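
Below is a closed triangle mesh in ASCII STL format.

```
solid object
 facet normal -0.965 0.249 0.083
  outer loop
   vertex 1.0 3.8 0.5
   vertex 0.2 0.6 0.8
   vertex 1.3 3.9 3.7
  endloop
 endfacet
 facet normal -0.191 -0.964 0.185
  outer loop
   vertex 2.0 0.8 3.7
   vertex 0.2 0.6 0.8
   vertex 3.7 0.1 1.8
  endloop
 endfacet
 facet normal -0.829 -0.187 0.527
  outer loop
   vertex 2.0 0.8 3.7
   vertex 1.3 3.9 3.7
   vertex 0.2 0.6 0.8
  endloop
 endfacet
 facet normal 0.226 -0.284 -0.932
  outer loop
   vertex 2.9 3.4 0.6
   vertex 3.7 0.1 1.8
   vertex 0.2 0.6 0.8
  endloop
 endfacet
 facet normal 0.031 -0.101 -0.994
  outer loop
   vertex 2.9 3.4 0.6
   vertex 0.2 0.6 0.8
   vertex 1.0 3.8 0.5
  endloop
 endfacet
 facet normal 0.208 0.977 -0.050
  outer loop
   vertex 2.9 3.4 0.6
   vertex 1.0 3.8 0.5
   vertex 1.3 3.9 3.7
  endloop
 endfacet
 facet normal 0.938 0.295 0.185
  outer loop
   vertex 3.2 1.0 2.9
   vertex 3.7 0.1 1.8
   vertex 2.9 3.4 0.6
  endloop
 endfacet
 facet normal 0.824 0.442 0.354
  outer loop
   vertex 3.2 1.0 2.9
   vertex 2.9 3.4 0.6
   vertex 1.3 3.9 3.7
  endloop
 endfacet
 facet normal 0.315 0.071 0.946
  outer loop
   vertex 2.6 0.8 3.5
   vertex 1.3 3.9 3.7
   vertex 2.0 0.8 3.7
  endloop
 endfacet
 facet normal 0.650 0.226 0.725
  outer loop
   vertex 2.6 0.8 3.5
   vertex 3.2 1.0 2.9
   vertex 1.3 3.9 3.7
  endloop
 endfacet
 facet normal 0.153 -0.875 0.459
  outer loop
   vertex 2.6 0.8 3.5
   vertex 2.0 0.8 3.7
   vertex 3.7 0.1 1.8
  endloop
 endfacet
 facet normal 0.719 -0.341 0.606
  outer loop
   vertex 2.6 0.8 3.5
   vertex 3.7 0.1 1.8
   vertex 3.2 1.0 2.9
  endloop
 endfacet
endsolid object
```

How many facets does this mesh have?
12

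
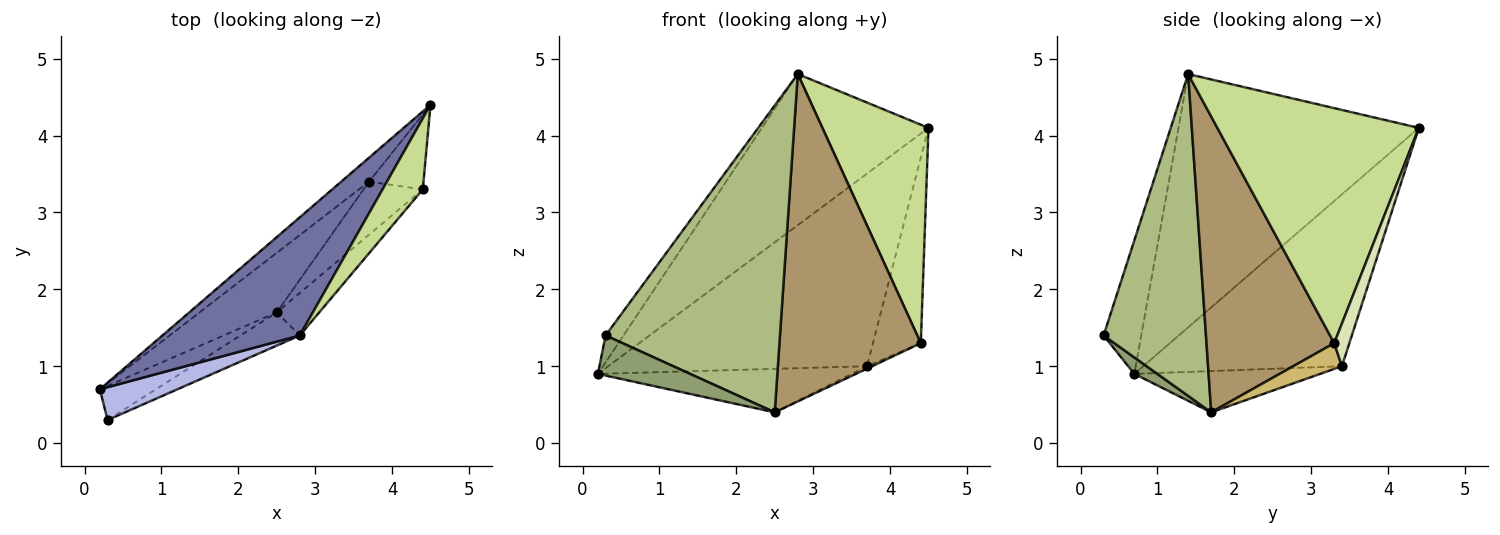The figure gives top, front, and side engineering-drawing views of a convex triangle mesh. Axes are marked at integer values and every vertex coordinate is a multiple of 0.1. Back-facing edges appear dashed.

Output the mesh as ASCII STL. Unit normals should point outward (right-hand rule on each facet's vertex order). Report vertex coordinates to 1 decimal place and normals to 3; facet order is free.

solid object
 facet normal -0.751 0.520 0.407
  outer loop
   vertex 2.8 1.4 4.8
   vertex 4.5 4.4 4.1
   vertex 0.2 0.7 0.9
  endloop
 endfacet
 facet normal -0.606 0.789 -0.098
  outer loop
   vertex 3.7 3.4 1.0
   vertex 0.2 0.7 0.9
   vertex 4.5 4.4 4.1
  endloop
 endfacet
 facet normal -0.397 0.542 -0.741
  outer loop
   vertex 3.7 3.4 1.0
   vertex 2.5 1.7 0.4
   vertex 0.2 0.7 0.9
  endloop
 endfacet
 facet normal -0.799 0.381 0.465
  outer loop
   vertex 0.3 0.3 1.4
   vertex 2.8 1.4 4.8
   vertex 0.2 0.7 0.9
  endloop
 endfacet
 facet normal 0.187 -0.748 -0.636
  outer loop
   vertex 0.3 0.3 1.4
   vertex 0.2 0.7 0.9
   vertex 2.5 1.7 0.4
  endloop
 endfacet
 facet normal 0.504 -0.859 -0.093
  outer loop
   vertex 0.3 0.3 1.4
   vertex 2.5 1.7 0.4
   vertex 2.8 1.4 4.8
  endloop
 endfacet
 facet normal 0.875 -0.461 0.150
  outer loop
   vertex 4.4 3.3 1.3
   vertex 4.5 4.4 4.1
   vertex 2.8 1.4 4.8
  endloop
 endfacet
 facet normal 0.281 0.890 -0.360
  outer loop
   vertex 4.4 3.3 1.3
   vertex 3.7 3.4 1.0
   vertex 4.5 4.4 4.1
  endloop
 endfacet
 facet normal 0.667 -0.739 -0.096
  outer loop
   vertex 4.4 3.3 1.3
   vertex 2.8 1.4 4.8
   vertex 2.5 1.7 0.4
  endloop
 endfacet
 facet normal 0.399 0.042 -0.916
  outer loop
   vertex 4.4 3.3 1.3
   vertex 2.5 1.7 0.4
   vertex 3.7 3.4 1.0
  endloop
 endfacet
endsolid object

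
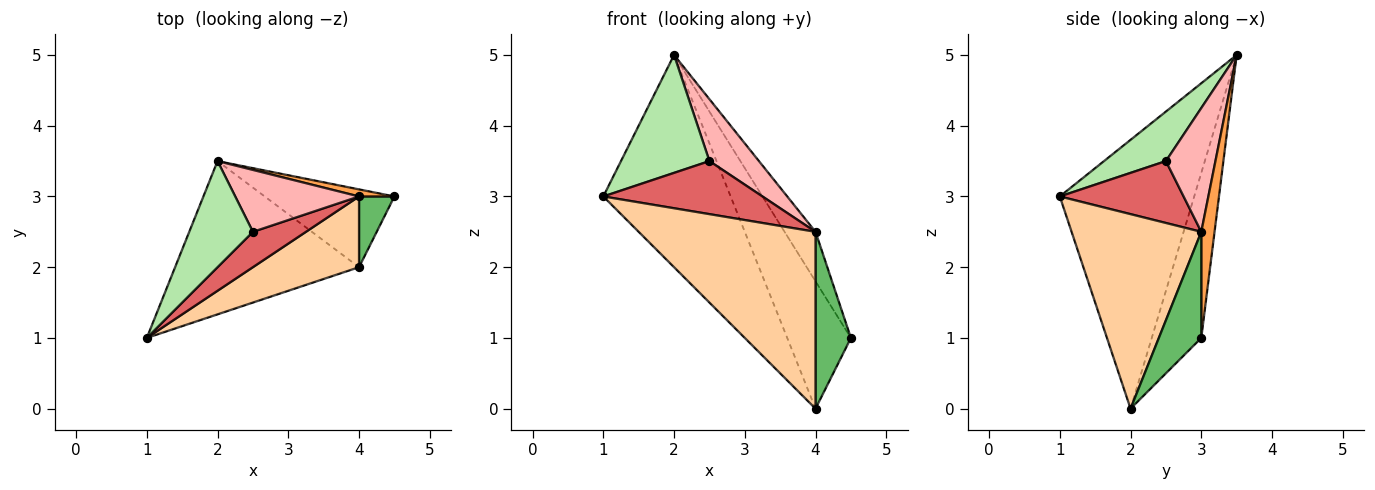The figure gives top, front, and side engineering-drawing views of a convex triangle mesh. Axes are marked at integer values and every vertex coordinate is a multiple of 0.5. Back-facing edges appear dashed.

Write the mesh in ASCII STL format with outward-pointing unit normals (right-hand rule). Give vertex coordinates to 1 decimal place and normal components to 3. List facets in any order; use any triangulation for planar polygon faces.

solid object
 facet normal -0.650 0.616 -0.445
  outer loop
   vertex 4.0 2.0 0.0
   vertex 1.0 1.0 3.0
   vertex 2.0 3.5 5.0
  endloop
 endfacet
 facet normal -0.553 0.711 -0.434
  outer loop
   vertex 4.0 2.0 0.0
   vertex 2.0 3.5 5.0
   vertex 4.5 3.0 1.0
  endloop
 endfacet
 facet normal 0.391 0.911 0.130
  outer loop
   vertex 4.0 3.0 2.5
   vertex 4.5 3.0 1.0
   vertex 2.0 3.5 5.0
  endloop
 endfacet
 facet normal 0.563 -0.767 0.307
  outer loop
   vertex 4.0 3.0 2.5
   vertex 1.0 1.0 3.0
   vertex 4.0 2.0 0.0
  endloop
 endfacet
 facet normal 0.744 -0.620 0.248
  outer loop
   vertex 4.0 3.0 2.5
   vertex 4.0 2.0 0.0
   vertex 4.5 3.0 1.0
  endloop
 endfacet
 facet normal 0.462 -0.659 0.593
  outer loop
   vertex 2.5 2.5 3.5
   vertex 2.0 3.5 5.0
   vertex 1.0 1.0 3.0
  endloop
 endfacet
 facet normal 0.543 -0.699 0.466
  outer loop
   vertex 2.5 2.5 3.5
   vertex 1.0 1.0 3.0
   vertex 4.0 3.0 2.5
  endloop
 endfacet
 facet normal 0.577 -0.577 0.577
  outer loop
   vertex 2.5 2.5 3.5
   vertex 4.0 3.0 2.5
   vertex 2.0 3.5 5.0
  endloop
 endfacet
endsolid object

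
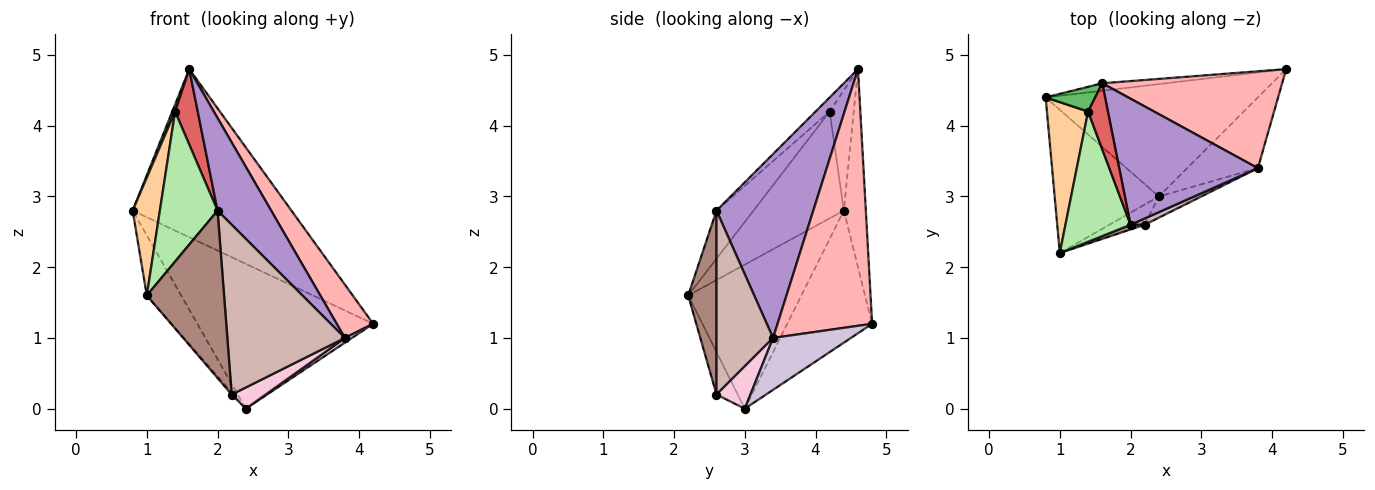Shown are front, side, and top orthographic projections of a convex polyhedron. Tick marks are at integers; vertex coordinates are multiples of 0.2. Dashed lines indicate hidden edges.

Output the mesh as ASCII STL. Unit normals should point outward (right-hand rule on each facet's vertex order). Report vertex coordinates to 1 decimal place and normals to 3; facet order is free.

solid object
 facet normal -0.137 0.990 -0.044
  outer loop
   vertex 1.6 4.6 4.8
   vertex 4.2 4.8 1.2
   vertex 0.8 4.4 2.8
  endloop
 endfacet
 facet normal -0.356 0.738 -0.573
  outer loop
   vertex 2.4 3.0 0.0
   vertex 0.8 4.4 2.8
   vertex 4.2 4.8 1.2
  endloop
 endfacet
 facet normal -0.787 0.239 -0.569
  outer loop
   vertex 2.4 3.0 0.0
   vertex 1.0 2.2 1.6
   vertex 0.8 4.4 2.8
  endloop
 endfacet
 facet normal -0.898 -0.271 0.346
  outer loop
   vertex 1.4 4.2 4.2
   vertex 0.8 4.4 2.8
   vertex 1.0 2.2 1.6
  endloop
 endfacet
 facet normal -0.919 -0.108 0.379
  outer loop
   vertex 1.4 4.2 4.2
   vertex 1.6 4.6 4.8
   vertex 0.8 4.4 2.8
  endloop
 endfacet
 facet normal -0.436 -0.680 0.590
  outer loop
   vertex 2.0 2.6 2.8
   vertex 1.4 4.2 4.2
   vertex 1.0 2.2 1.6
  endloop
 endfacet
 facet normal -0.426 -0.681 0.596
  outer loop
   vertex 2.0 2.6 2.8
   vertex 1.6 4.6 4.8
   vertex 1.4 4.2 4.2
  endloop
 endfacet
 facet normal 0.781 -0.301 0.547
  outer loop
   vertex 3.8 3.4 1.0
   vertex 4.2 4.8 1.2
   vertex 1.6 4.6 4.8
  endloop
 endfacet
 facet normal 0.730 -0.404 0.551
  outer loop
   vertex 3.8 3.4 1.0
   vertex 1.6 4.6 4.8
   vertex 2.0 2.6 2.8
  endloop
 endfacet
 facet normal 0.591 -0.054 -0.805
  outer loop
   vertex 3.8 3.4 1.0
   vertex 2.4 3.0 0.0
   vertex 4.2 4.8 1.2
  endloop
 endfacet
 facet normal 0.344 -0.939 0.026
  outer loop
   vertex 2.2 2.6 0.2
   vertex 2.0 2.6 2.8
   vertex 1.0 2.2 1.6
  endloop
 endfacet
 facet normal 0.434 -0.901 0.033
  outer loop
   vertex 2.2 2.6 0.2
   vertex 3.8 3.4 1.0
   vertex 2.0 2.6 2.8
  endloop
 endfacet
 facet normal -0.767 0.064 -0.639
  outer loop
   vertex 2.2 2.6 0.2
   vertex 1.0 2.2 1.6
   vertex 2.4 3.0 0.0
  endloop
 endfacet
 facet normal 0.577 -0.577 -0.577
  outer loop
   vertex 2.2 2.6 0.2
   vertex 2.4 3.0 0.0
   vertex 3.8 3.4 1.0
  endloop
 endfacet
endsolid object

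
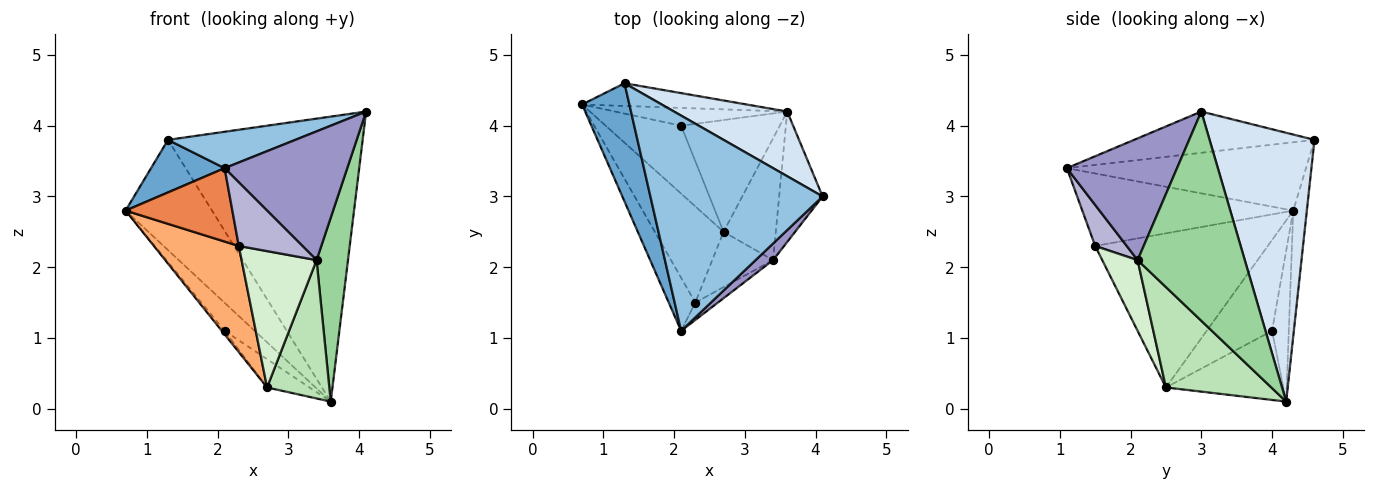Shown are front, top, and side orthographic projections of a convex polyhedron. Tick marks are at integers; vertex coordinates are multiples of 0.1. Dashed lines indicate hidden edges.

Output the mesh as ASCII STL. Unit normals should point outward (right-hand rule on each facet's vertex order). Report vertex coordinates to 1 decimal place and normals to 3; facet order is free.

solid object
 facet normal -0.797 -0.245 0.552
  outer loop
   vertex 1.3 4.6 3.8
   vertex 0.7 4.3 2.8
   vertex 2.1 1.1 3.4
  endloop
 endfacet
 facet normal -0.230 -0.162 0.960
  outer loop
   vertex 1.3 4.6 3.8
   vertex 2.1 1.1 3.4
   vertex 4.1 3.0 4.2
  endloop
 endfacet
 facet normal -0.152 0.968 -0.199
  outer loop
   vertex 1.3 4.6 3.8
   vertex 3.6 4.2 0.1
   vertex 0.7 4.3 2.8
  endloop
 endfacet
 facet normal 0.465 0.863 0.196
  outer loop
   vertex 1.3 4.6 3.8
   vertex 4.1 3.0 4.2
   vertex 3.6 4.2 0.1
  endloop
 endfacet
 facet normal -0.848 -0.429 -0.310
  outer loop
   vertex 2.3 1.5 2.3
   vertex 2.1 1.1 3.4
   vertex 0.7 4.3 2.8
  endloop
 endfacet
 facet normal -0.833 -0.410 -0.371
  outer loop
   vertex 2.3 1.5 2.3
   vertex 0.7 4.3 2.8
   vertex 2.7 2.5 0.3
  endloop
 endfacet
 facet normal -0.425 0.764 -0.485
  outer loop
   vertex 2.1 4.0 1.1
   vertex 0.7 4.3 2.8
   vertex 3.6 4.2 0.1
  endloop
 endfacet
 facet normal -0.769 0.033 -0.639
  outer loop
   vertex 2.1 4.0 1.1
   vertex 2.7 2.5 0.3
   vertex 0.7 4.3 2.8
  endloop
 endfacet
 facet normal -0.562 0.203 -0.802
  outer loop
   vertex 2.1 4.0 1.1
   vertex 3.6 4.2 0.1
   vertex 2.7 2.5 0.3
  endloop
 endfacet
 facet normal 0.941 -0.276 -0.195
  outer loop
   vertex 3.4 2.1 2.1
   vertex 3.6 4.2 0.1
   vertex 4.1 3.0 4.2
  endloop
 endfacet
 facet normal 0.786 -0.464 -0.409
  outer loop
   vertex 3.4 2.1 2.1
   vertex 2.7 2.5 0.3
   vertex 3.6 4.2 0.1
  endloop
 endfacet
 facet normal 0.401 -0.849 -0.344
  outer loop
   vertex 3.4 2.1 2.1
   vertex 2.3 1.5 2.3
   vertex 2.7 2.5 0.3
  endloop
 endfacet
 facet normal 0.665 -0.740 0.096
  outer loop
   vertex 3.4 2.1 2.1
   vertex 4.1 3.0 4.2
   vertex 2.1 1.1 3.4
  endloop
 endfacet
 facet normal 0.431 -0.870 -0.238
  outer loop
   vertex 3.4 2.1 2.1
   vertex 2.1 1.1 3.4
   vertex 2.3 1.5 2.3
  endloop
 endfacet
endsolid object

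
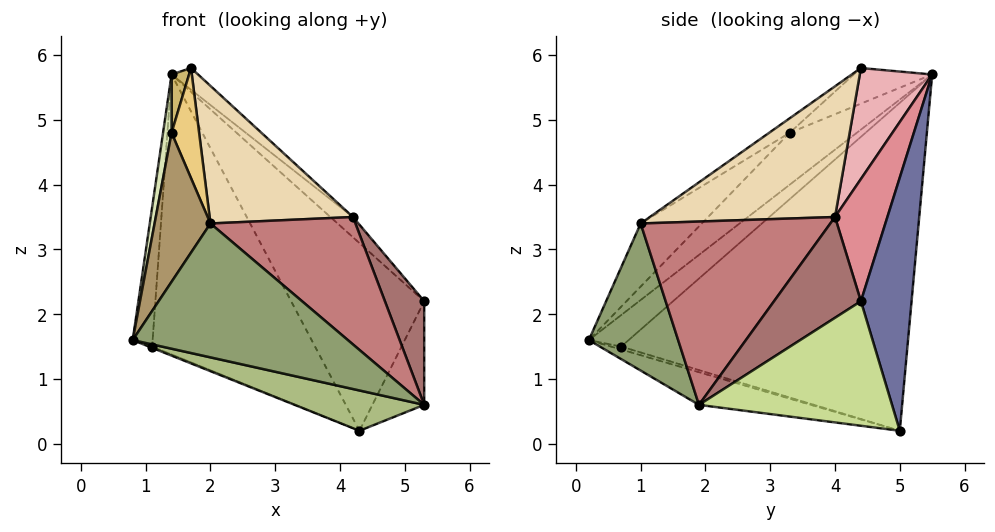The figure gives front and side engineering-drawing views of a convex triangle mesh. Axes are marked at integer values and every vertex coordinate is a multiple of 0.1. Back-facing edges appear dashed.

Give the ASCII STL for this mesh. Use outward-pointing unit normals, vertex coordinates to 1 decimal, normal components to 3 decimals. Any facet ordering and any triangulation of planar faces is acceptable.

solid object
 facet normal 0.354 0.930 0.102
  outer loop
   vertex 4.3 5.0 0.2
   vertex 1.4 5.5 5.7
   vertex 5.3 4.4 2.2
  endloop
 endfacet
 facet normal -0.816 0.408 -0.408
  outer loop
   vertex 1.1 0.7 1.5
   vertex 0.8 0.2 1.6
   vertex 1.4 5.5 5.7
  endloop
 endfacet
 facet normal -0.569 0.181 -0.802
  outer loop
   vertex 1.1 0.7 1.5
   vertex 4.3 5.0 0.2
   vertex 0.8 0.2 1.6
  endloop
 endfacet
 facet normal -0.776 0.442 -0.450
  outer loop
   vertex 1.1 0.7 1.5
   vertex 1.4 5.5 5.7
   vertex 4.3 5.0 0.2
  endloop
 endfacet
 facet normal 0.379 -0.913 0.153
  outer loop
   vertex 5.3 1.9 0.6
   vertex 2.0 1.0 3.4
   vertex 0.8 0.2 1.6
  endloop
 endfacet
 facet normal -0.150 -0.174 -0.973
  outer loop
   vertex 5.3 1.9 0.6
   vertex 0.8 0.2 1.6
   vertex 4.3 5.0 0.2
  endloop
 endfacet
 facet normal 0.895 0.240 -0.375
  outer loop
   vertex 5.3 1.9 0.6
   vertex 4.3 5.0 0.2
   vertex 5.3 4.4 2.2
  endloop
 endfacet
 facet normal -0.948 -0.120 0.294
  outer loop
   vertex 1.4 3.3 4.8
   vertex 1.4 5.5 5.7
   vertex 0.8 0.2 1.6
  endloop
 endfacet
 facet normal -0.579 -0.529 0.621
  outer loop
   vertex 1.4 3.3 4.8
   vertex 0.8 0.2 1.6
   vertex 2.0 1.0 3.4
  endloop
 endfacet
 facet normal -0.862 -0.192 0.470
  outer loop
   vertex 1.7 4.4 5.8
   vertex 1.4 5.5 5.7
   vertex 1.4 3.3 4.8
  endloop
 endfacet
 facet normal -0.410 -0.550 0.728
  outer loop
   vertex 1.7 4.4 5.8
   vertex 1.4 3.3 4.8
   vertex 2.0 1.0 3.4
  endloop
 endfacet
 facet normal 0.569 -0.440 0.695
  outer loop
   vertex 4.2 4.0 3.5
   vertex 1.7 4.4 5.8
   vertex 2.0 1.0 3.4
  endloop
 endfacet
 facet normal 0.766 -0.347 0.541
  outer loop
   vertex 4.2 4.0 3.5
   vertex 5.3 1.9 0.6
   vertex 5.3 4.4 2.2
  endloop
 endfacet
 facet normal 0.638 -0.488 0.595
  outer loop
   vertex 4.2 4.0 3.5
   vertex 2.0 1.0 3.4
   vertex 5.3 1.9 0.6
  endloop
 endfacet
 facet normal 0.683 0.294 0.668
  outer loop
   vertex 4.2 4.0 3.5
   vertex 5.3 4.4 2.2
   vertex 1.4 5.5 5.7
  endloop
 endfacet
 facet normal 0.677 0.248 0.693
  outer loop
   vertex 4.2 4.0 3.5
   vertex 1.4 5.5 5.7
   vertex 1.7 4.4 5.8
  endloop
 endfacet
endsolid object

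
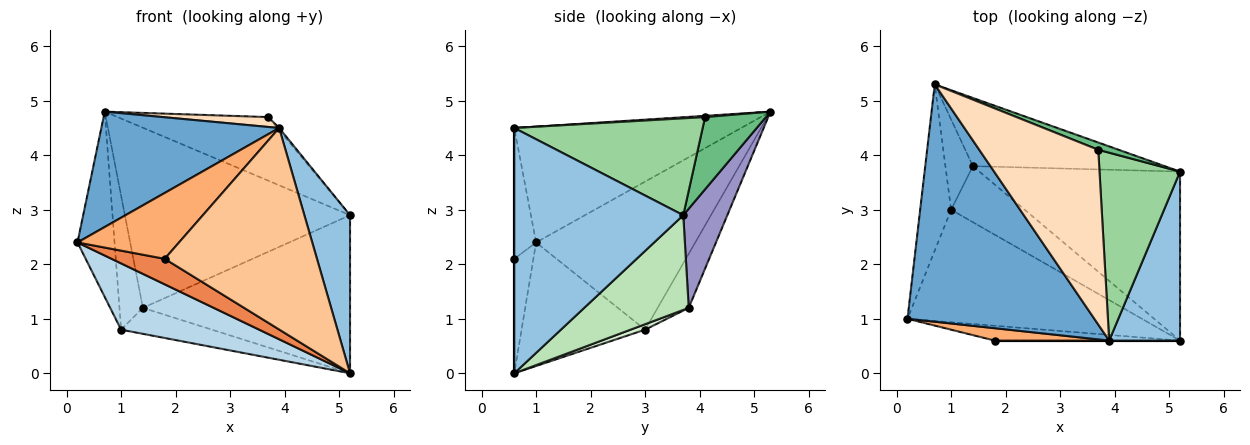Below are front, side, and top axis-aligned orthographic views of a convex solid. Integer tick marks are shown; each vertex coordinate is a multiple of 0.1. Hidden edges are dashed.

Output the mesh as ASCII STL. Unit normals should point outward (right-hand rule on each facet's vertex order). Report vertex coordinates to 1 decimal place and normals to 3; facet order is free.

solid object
 facet normal -0.487 -0.382 0.785
  outer loop
   vertex 3.9 0.6 4.5
   vertex 0.7 5.3 4.8
   vertex 0.2 1.0 2.4
  endloop
 endfacet
 facet normal 0.930 -0.251 0.269
  outer loop
   vertex 5.2 3.7 2.9
   vertex 3.9 0.6 4.5
   vertex 5.2 0.6 0.0
  endloop
 endfacet
 facet normal -0.414 -0.462 -0.784
  outer loop
   vertex 1.0 3.0 0.8
   vertex 5.2 0.6 0.0
   vertex 0.2 1.0 2.4
  endloop
 endfacet
 facet normal -0.954 0.222 -0.199
  outer loop
   vertex 1.0 3.0 0.8
   vertex 0.2 1.0 2.4
   vertex 0.7 5.3 4.8
  endloop
 endfacet
 facet normal -0.296 -0.826 -0.480
  outer loop
   vertex 1.8 0.6 2.1
   vertex 0.2 1.0 2.4
   vertex 5.2 0.6 0.0
  endloop
 endfacet
 facet normal -0.207 -0.962 0.181
  outer loop
   vertex 1.8 0.6 2.1
   vertex 3.9 0.6 4.5
   vertex 0.2 1.0 2.4
  endloop
 endfacet
 facet normal 0.000 -1.000 0.000
  outer loop
   vertex 1.8 0.6 2.1
   vertex 5.2 0.6 0.0
   vertex 3.9 0.6 4.5
  endloop
 endfacet
 facet normal 0.011 -0.056 0.998
  outer loop
   vertex 3.7 4.1 4.7
   vertex 0.7 5.3 4.8
   vertex 3.9 0.6 4.5
  endloop
 endfacet
 facet normal 0.372 0.922 0.105
  outer loop
   vertex 3.7 4.1 4.7
   vertex 5.2 3.7 2.9
   vertex 0.7 5.3 4.8
  endloop
 endfacet
 facet normal 0.769 0.007 0.639
  outer loop
   vertex 3.7 4.1 4.7
   vertex 3.9 0.6 4.5
   vertex 5.2 3.7 2.9
  endloop
 endfacet
 facet normal 0.326 0.646 -0.690
  outer loop
   vertex 1.4 3.8 1.2
   vertex 5.2 3.7 2.9
   vertex 5.2 0.6 0.0
  endloop
 endfacet
 facet normal 0.067 0.419 -0.905
  outer loop
   vertex 1.4 3.8 1.2
   vertex 5.2 0.6 0.0
   vertex 1.0 3.0 0.8
  endloop
 endfacet
 facet normal 0.180 0.920 -0.348
  outer loop
   vertex 1.4 3.8 1.2
   vertex 0.7 5.3 4.8
   vertex 5.2 3.7 2.9
  endloop
 endfacet
 facet normal -0.740 0.558 -0.376
  outer loop
   vertex 1.4 3.8 1.2
   vertex 1.0 3.0 0.8
   vertex 0.7 5.3 4.8
  endloop
 endfacet
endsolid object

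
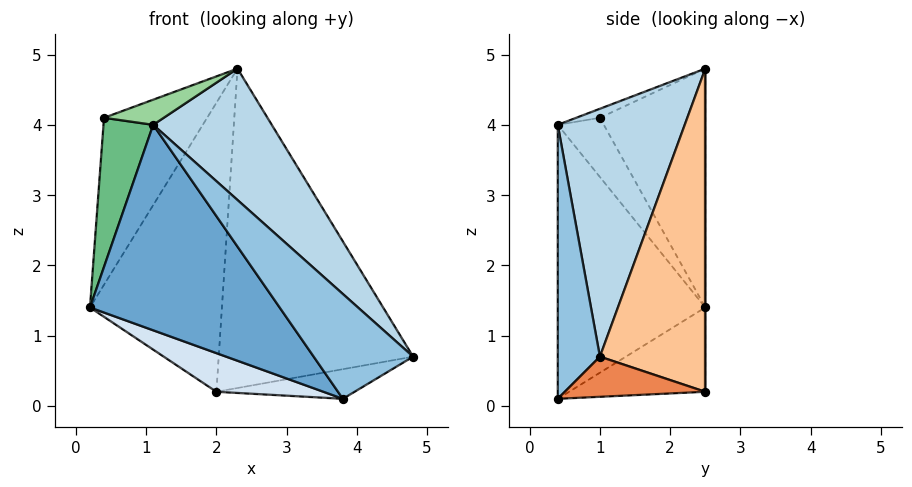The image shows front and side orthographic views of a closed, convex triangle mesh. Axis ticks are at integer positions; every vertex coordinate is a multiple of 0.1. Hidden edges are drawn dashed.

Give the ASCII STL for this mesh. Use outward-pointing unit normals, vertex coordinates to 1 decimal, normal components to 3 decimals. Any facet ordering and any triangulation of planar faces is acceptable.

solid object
 facet normal -0.565 -0.726 -0.391
  outer loop
   vertex 1.1 0.4 4.0
   vertex 0.2 2.5 1.4
   vertex 3.8 0.4 0.1
  endloop
 endfacet
 facet normal 0.377 -0.889 0.261
  outer loop
   vertex 1.1 0.4 4.0
   vertex 3.8 0.4 0.1
   vertex 4.8 1.0 0.7
  endloop
 endfacet
 facet normal 0.600 -0.560 0.571
  outer loop
   vertex 1.1 0.4 4.0
   vertex 4.8 1.0 0.7
   vertex 2.3 2.5 4.8
  endloop
 endfacet
 facet normal -0.509 -0.400 -0.763
  outer loop
   vertex 2.0 2.5 0.2
   vertex 3.8 0.4 0.1
   vertex 0.2 2.5 1.4
  endloop
 endfacet
 facet normal 0.334 0.328 -0.884
  outer loop
   vertex 2.0 2.5 0.2
   vertex 4.8 1.0 0.7
   vertex 3.8 0.4 0.1
  endloop
 endfacet
 facet normal 0.000 1.000 0.000
  outer loop
   vertex 2.0 2.5 0.2
   vertex 0.2 2.5 1.4
   vertex 2.3 2.5 4.8
  endloop
 endfacet
 facet normal 0.476 0.879 -0.031
  outer loop
   vertex 2.0 2.5 0.2
   vertex 2.3 2.5 4.8
   vertex 4.8 1.0 0.7
  endloop
 endfacet
 facet normal -0.654 0.640 0.404
  outer loop
   vertex 0.4 1.0 4.1
   vertex 2.3 2.5 4.8
   vertex 0.2 2.5 1.4
  endloop
 endfacet
 facet normal -0.640 -0.691 -0.336
  outer loop
   vertex 0.4 1.0 4.1
   vertex 0.2 2.5 1.4
   vertex 1.1 0.4 4.0
  endloop
 endfacet
 facet normal -0.117 -0.295 0.948
  outer loop
   vertex 0.4 1.0 4.1
   vertex 1.1 0.4 4.0
   vertex 2.3 2.5 4.8
  endloop
 endfacet
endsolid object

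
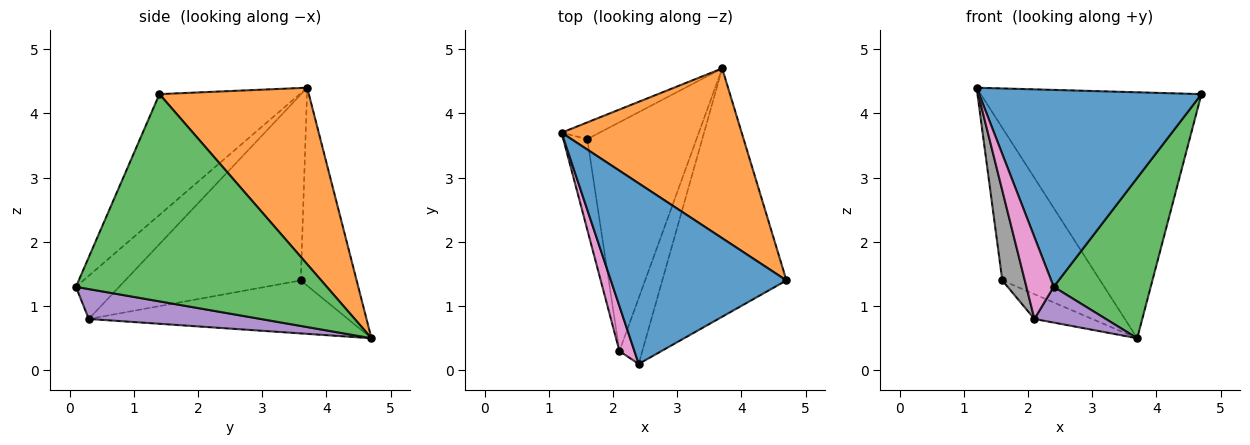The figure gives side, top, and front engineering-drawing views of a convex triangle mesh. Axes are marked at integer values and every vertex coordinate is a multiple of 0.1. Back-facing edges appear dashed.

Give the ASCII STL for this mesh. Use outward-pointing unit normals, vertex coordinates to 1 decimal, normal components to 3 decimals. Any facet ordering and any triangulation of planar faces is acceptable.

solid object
 facet normal -0.422 -0.668 0.613
  outer loop
   vertex 2.4 0.1 1.3
   vertex 4.7 1.4 4.3
   vertex 1.2 3.7 4.4
  endloop
 endfacet
 facet normal 0.487 0.719 0.496
  outer loop
   vertex 3.7 4.7 0.5
   vertex 1.2 3.7 4.4
   vertex 4.7 1.4 4.3
  endloop
 endfacet
 facet normal 0.814 -0.315 -0.488
  outer loop
   vertex 3.7 4.7 0.5
   vertex 4.7 1.4 4.3
   vertex 2.4 0.1 1.3
  endloop
 endfacet
 facet normal -0.493 0.865 -0.095
  outer loop
   vertex 1.6 3.6 1.4
   vertex 1.2 3.7 4.4
   vertex 3.7 4.7 0.5
  endloop
 endfacet
 facet normal 0.754 -0.313 -0.578
  outer loop
   vertex 2.1 0.3 0.8
   vertex 3.7 4.7 0.5
   vertex 2.4 0.1 1.3
  endloop
 endfacet
 facet normal -0.435 0.097 -0.895
  outer loop
   vertex 2.1 0.3 0.8
   vertex 1.6 3.6 1.4
   vertex 3.7 4.7 0.5
  endloop
 endfacet
 facet normal -0.811 -0.513 0.282
  outer loop
   vertex 2.1 0.3 0.8
   vertex 2.4 0.1 1.3
   vertex 1.2 3.7 4.4
  endloop
 endfacet
 facet normal -0.984 -0.126 -0.127
  outer loop
   vertex 2.1 0.3 0.8
   vertex 1.2 3.7 4.4
   vertex 1.6 3.6 1.4
  endloop
 endfacet
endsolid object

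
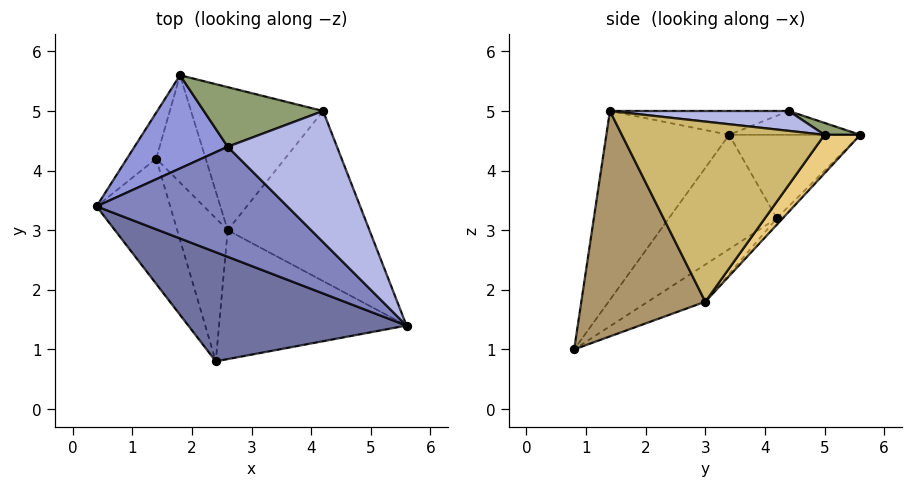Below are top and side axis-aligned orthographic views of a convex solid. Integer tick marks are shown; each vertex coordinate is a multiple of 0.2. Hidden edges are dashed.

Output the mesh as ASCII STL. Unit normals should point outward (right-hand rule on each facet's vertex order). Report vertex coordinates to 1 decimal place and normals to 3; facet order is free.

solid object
 facet normal -0.355 -0.840 0.410
  outer loop
   vertex 2.4 0.8 1.0
   vertex 5.6 1.4 5.0
   vertex 0.4 3.4 4.6
  endloop
 endfacet
 facet normal -0.123 -0.123 0.985
  outer loop
   vertex 2.6 4.4 5.0
   vertex 0.4 3.4 4.6
   vertex 5.6 1.4 5.0
  endloop
 endfacet
 facet normal -0.245 0.156 0.957
  outer loop
   vertex 2.6 4.4 5.0
   vertex 1.8 5.6 4.6
   vertex 0.4 3.4 4.6
  endloop
 endfacet
 facet normal 0.176 0.176 0.968
  outer loop
   vertex 2.6 4.4 5.0
   vertex 5.6 1.4 5.0
   vertex 4.2 5.0 4.6
  endloop
 endfacet
 facet normal 0.092 0.370 0.925
  outer loop
   vertex 2.6 4.4 5.0
   vertex 4.2 5.0 4.6
   vertex 1.8 5.6 4.6
  endloop
 endfacet
 facet normal -0.809 0.515 -0.284
  outer loop
   vertex 1.4 4.2 3.2
   vertex 0.4 3.4 4.6
   vertex 1.8 5.6 4.6
  endloop
 endfacet
 facet normal -0.836 0.103 -0.539
  outer loop
   vertex 1.4 4.2 3.2
   vertex 2.4 0.8 1.0
   vertex 0.4 3.4 4.6
  endloop
 endfacet
 facet normal -0.560 0.328 -0.761
  outer loop
   vertex 2.6 3.0 1.8
   vertex 2.4 0.8 1.0
   vertex 1.4 4.2 3.2
  endloop
 endfacet
 facet normal 0.759 0.161 -0.631
  outer loop
   vertex 2.6 3.0 1.8
   vertex 5.6 1.4 5.0
   vertex 2.4 0.8 1.0
  endloop
 endfacet
 facet normal 0.765 0.231 -0.602
  outer loop
   vertex 2.6 3.0 1.8
   vertex 4.2 5.0 4.6
   vertex 5.6 1.4 5.0
  endloop
 endfacet
 facet normal 0.186 0.746 -0.639
  outer loop
   vertex 2.6 3.0 1.8
   vertex 1.8 5.6 4.6
   vertex 4.2 5.0 4.6
  endloop
 endfacet
 facet normal -0.090 0.717 -0.691
  outer loop
   vertex 2.6 3.0 1.8
   vertex 1.4 4.2 3.2
   vertex 1.8 5.6 4.6
  endloop
 endfacet
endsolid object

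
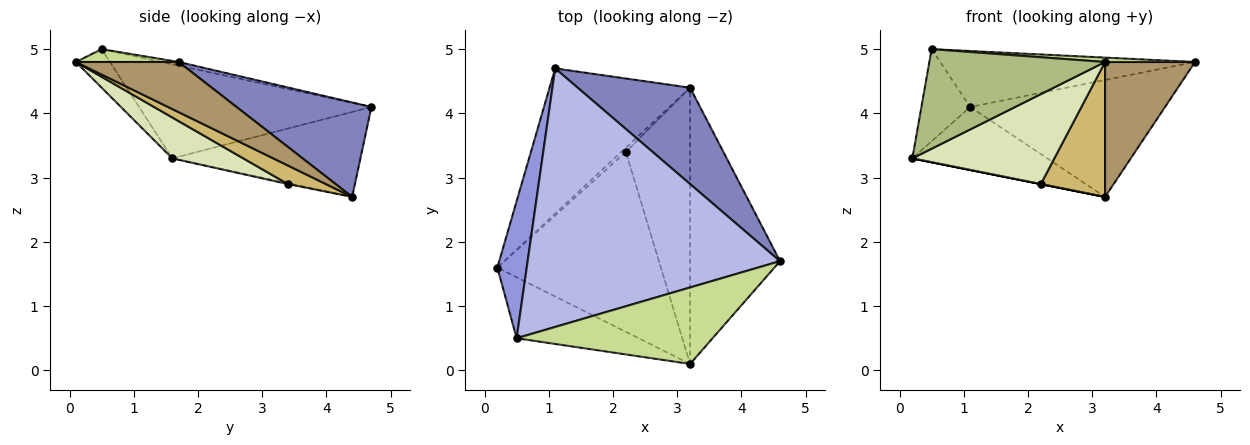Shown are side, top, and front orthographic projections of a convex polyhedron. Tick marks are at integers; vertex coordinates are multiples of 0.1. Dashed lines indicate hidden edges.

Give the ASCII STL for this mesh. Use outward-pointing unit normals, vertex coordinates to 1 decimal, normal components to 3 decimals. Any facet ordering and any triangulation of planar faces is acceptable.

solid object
 facet normal -0.485 0.348 -0.802
  outer loop
   vertex 3.2 4.4 2.7
   vertex 0.2 1.6 3.3
   vertex 1.1 4.7 4.1
  endloop
 endfacet
 facet normal 0.471 0.681 0.561
  outer loop
   vertex 3.2 4.4 2.7
   vertex 1.1 4.7 4.1
   vertex 4.6 1.7 4.8
  endloop
 endfacet
 facet normal -0.936 0.196 0.292
  outer loop
   vertex 0.5 0.5 5.0
   vertex 1.1 4.7 4.1
   vertex 0.2 1.6 3.3
  endloop
 endfacet
 facet normal -0.014 0.211 0.977
  outer loop
   vertex 0.5 0.5 5.0
   vertex 4.6 1.7 4.8
   vertex 1.1 4.7 4.1
  endloop
 endfacet
 facet normal -0.196 0.000 -0.981
  outer loop
   vertex 2.2 3.4 2.9
   vertex 0.2 1.6 3.3
   vertex 3.2 4.4 2.7
  endloop
 endfacet
 facet normal -0.163 -0.841 -0.516
  outer loop
   vertex 3.2 0.1 4.8
   vertex 0.5 0.5 5.0
   vertex 0.2 1.6 3.3
  endloop
 endfacet
 facet normal 0.065 -0.057 0.996
  outer loop
   vertex 3.2 0.1 4.8
   vertex 4.6 1.7 4.8
   vertex 0.5 0.5 5.0
  endloop
 endfacet
 facet normal 0.218 -0.436 -0.873
  outer loop
   vertex 3.2 0.1 4.8
   vertex 0.2 1.6 3.3
   vertex 2.2 3.4 2.9
  endloop
 endfacet
 facet normal 0.448 -0.392 -0.803
  outer loop
   vertex 3.2 0.1 4.8
   vertex 3.2 4.4 2.7
   vertex 4.6 1.7 4.8
  endloop
 endfacet
 facet normal 0.251 -0.425 -0.870
  outer loop
   vertex 3.2 0.1 4.8
   vertex 2.2 3.4 2.9
   vertex 3.2 4.4 2.7
  endloop
 endfacet
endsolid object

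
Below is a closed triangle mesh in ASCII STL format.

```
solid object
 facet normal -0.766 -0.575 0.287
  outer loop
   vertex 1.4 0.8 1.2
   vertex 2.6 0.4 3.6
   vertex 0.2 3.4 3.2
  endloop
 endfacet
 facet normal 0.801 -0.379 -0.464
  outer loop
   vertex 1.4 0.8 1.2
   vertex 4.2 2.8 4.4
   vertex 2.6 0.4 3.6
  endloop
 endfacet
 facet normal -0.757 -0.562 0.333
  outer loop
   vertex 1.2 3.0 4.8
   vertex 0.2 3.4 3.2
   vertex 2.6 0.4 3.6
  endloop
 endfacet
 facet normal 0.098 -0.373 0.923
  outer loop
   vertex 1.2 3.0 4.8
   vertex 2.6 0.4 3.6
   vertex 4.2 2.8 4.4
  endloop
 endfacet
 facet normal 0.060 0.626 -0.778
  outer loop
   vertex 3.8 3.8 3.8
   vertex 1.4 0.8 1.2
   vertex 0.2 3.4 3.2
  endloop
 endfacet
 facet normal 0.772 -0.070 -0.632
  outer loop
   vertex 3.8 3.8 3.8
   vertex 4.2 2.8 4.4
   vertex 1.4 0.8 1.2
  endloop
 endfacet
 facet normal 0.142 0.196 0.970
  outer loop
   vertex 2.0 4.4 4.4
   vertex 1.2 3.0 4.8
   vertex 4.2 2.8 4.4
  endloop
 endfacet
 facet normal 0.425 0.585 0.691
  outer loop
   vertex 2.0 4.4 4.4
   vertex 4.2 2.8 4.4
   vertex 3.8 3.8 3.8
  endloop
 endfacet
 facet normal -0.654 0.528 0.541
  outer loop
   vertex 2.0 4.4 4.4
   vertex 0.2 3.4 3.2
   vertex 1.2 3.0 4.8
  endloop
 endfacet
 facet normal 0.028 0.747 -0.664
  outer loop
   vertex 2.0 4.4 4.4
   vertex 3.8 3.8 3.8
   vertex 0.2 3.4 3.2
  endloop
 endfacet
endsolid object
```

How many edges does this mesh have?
15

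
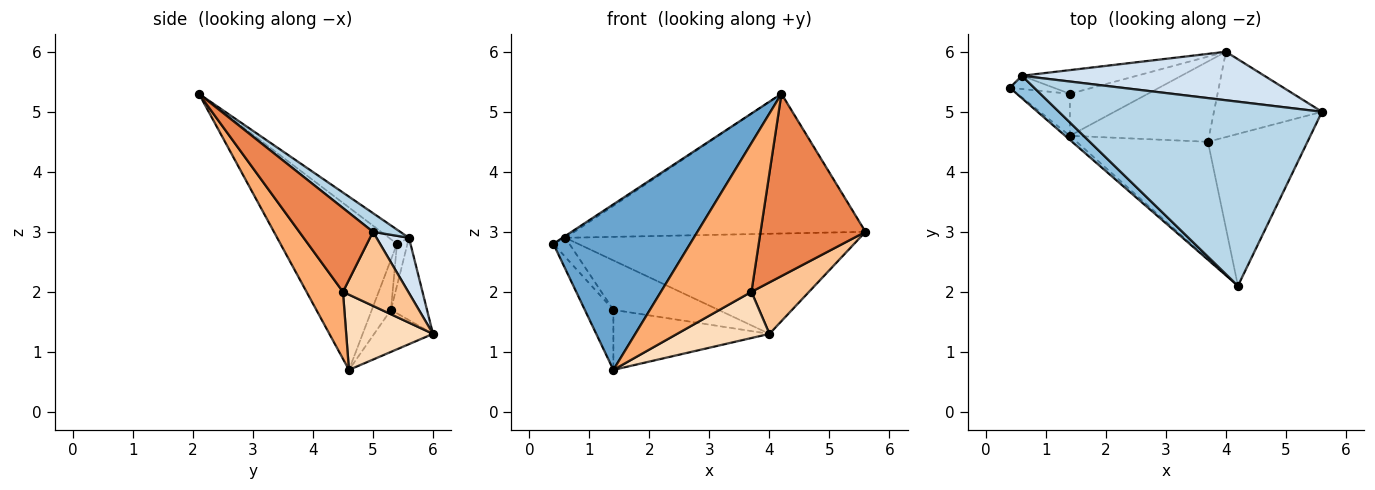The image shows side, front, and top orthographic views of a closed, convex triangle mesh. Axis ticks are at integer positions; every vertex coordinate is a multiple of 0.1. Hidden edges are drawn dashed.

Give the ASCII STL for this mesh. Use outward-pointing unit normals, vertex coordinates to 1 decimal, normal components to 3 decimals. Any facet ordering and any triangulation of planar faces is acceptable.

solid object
 facet normal -0.648 -0.761 -0.019
  outer loop
   vertex 1.4 4.6 0.7
   vertex 4.2 2.1 5.3
   vertex 0.4 5.4 2.8
  endloop
 endfacet
 facet normal -0.503 0.073 0.861
  outer loop
   vertex 0.6 5.6 2.9
   vertex 0.4 5.4 2.8
   vertex 4.2 2.1 5.3
  endloop
 endfacet
 facet normal 0.057 0.604 0.795
  outer loop
   vertex 0.6 5.6 2.9
   vertex 4.2 2.1 5.3
   vertex 5.6 5.0 3.0
  endloop
 endfacet
 facet normal 0.099 0.896 0.434
  outer loop
   vertex 0.6 5.6 2.9
   vertex 5.6 5.0 3.0
   vertex 4.0 6.0 1.3
  endloop
 endfacet
 facet normal 0.475 -0.676 -0.564
  outer loop
   vertex 3.7 4.5 2.0
   vertex 5.6 5.0 3.0
   vertex 4.2 2.1 5.3
  endloop
 endfacet
 facet normal 0.301 -0.749 -0.590
  outer loop
   vertex 3.7 4.5 2.0
   vertex 4.2 2.1 5.3
   vertex 1.4 4.6 0.7
  endloop
 endfacet
 facet normal 0.506 -0.446 -0.738
  outer loop
   vertex 3.7 4.5 2.0
   vertex 4.0 6.0 1.3
   vertex 5.6 5.0 3.0
  endloop
 endfacet
 facet normal 0.424 -0.451 -0.785
  outer loop
   vertex 3.7 4.5 2.0
   vertex 1.4 4.6 0.7
   vertex 4.0 6.0 1.3
  endloop
 endfacet
 facet normal -0.295 0.783 -0.548
  outer loop
   vertex 1.4 5.3 1.7
   vertex 4.0 6.0 1.3
   vertex 1.4 4.6 0.7
  endloop
 endfacet
 facet normal -0.295 0.862 -0.412
  outer loop
   vertex 1.4 5.3 1.7
   vertex 0.6 5.6 2.9
   vertex 4.0 6.0 1.3
  endloop
 endfacet
 facet normal -0.481 0.718 -0.503
  outer loop
   vertex 1.4 5.3 1.7
   vertex 1.4 4.6 0.7
   vertex 0.4 5.4 2.8
  endloop
 endfacet
 facet normal -0.476 0.725 -0.498
  outer loop
   vertex 1.4 5.3 1.7
   vertex 0.4 5.4 2.8
   vertex 0.6 5.6 2.9
  endloop
 endfacet
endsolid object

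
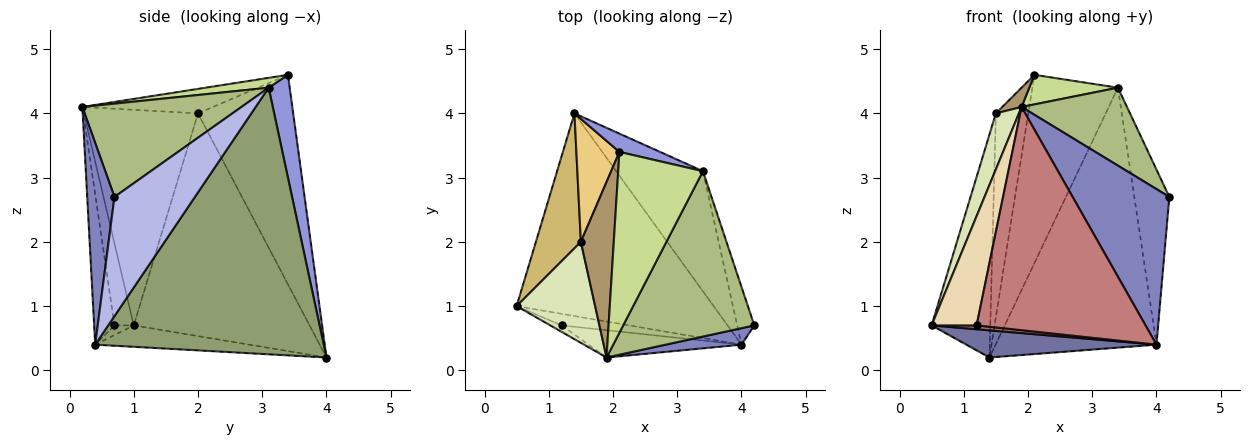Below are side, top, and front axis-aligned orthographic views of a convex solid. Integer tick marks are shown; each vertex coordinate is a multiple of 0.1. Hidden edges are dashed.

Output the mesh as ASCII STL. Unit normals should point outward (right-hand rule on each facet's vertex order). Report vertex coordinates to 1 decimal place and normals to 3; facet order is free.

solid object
 facet normal -0.107 -0.132 -0.985
  outer loop
   vertex 4.0 0.4 0.4
   vertex 0.5 1.0 0.7
   vertex 1.4 4.0 0.2
  endloop
 endfacet
 facet normal 0.270 -0.958 0.101
  outer loop
   vertex 4.0 0.4 0.4
   vertex 4.2 0.7 2.7
   vertex 1.9 0.2 4.1
  endloop
 endfacet
 facet normal 0.238 0.967 0.094
  outer loop
   vertex 3.4 3.1 4.4
   vertex 1.4 4.0 0.2
   vertex 2.1 3.4 4.6
  endloop
 endfacet
 facet normal 0.909 0.396 -0.131
  outer loop
   vertex 3.4 3.1 4.4
   vertex 4.2 0.7 2.7
   vertex 4.0 0.4 0.4
  endloop
 endfacet
 facet normal 0.790 0.556 -0.257
  outer loop
   vertex 3.4 3.1 4.4
   vertex 4.0 0.4 0.4
   vertex 1.4 4.0 0.2
  endloop
 endfacet
 facet normal 0.541 -0.359 0.761
  outer loop
   vertex 3.4 3.1 4.4
   vertex 1.9 0.2 4.1
   vertex 4.2 0.7 2.7
  endloop
 endfacet
 facet normal 0.114 -0.160 0.980
  outer loop
   vertex 3.4 3.1 4.4
   vertex 2.1 3.4 4.6
   vertex 1.9 0.2 4.1
  endloop
 endfacet
 facet normal -0.923 -0.186 0.336
  outer loop
   vertex 1.5 2.0 4.0
   vertex 0.5 1.0 0.7
   vertex 1.9 0.2 4.1
  endloop
 endfacet
 facet normal -0.595 -0.088 0.799
  outer loop
   vertex 1.5 2.0 4.0
   vertex 1.9 0.2 4.1
   vertex 2.1 3.4 4.6
  endloop
 endfacet
 facet normal -0.932 0.311 0.188
  outer loop
   vertex 1.5 2.0 4.0
   vertex 1.4 4.0 0.2
   vertex 0.5 1.0 0.7
  endloop
 endfacet
 facet normal -0.929 0.316 0.191
  outer loop
   vertex 1.5 2.0 4.0
   vertex 2.1 3.4 4.6
   vertex 1.4 4.0 0.2
  endloop
 endfacet
 facet normal -0.393 -0.918 -0.054
  outer loop
   vertex 1.2 0.7 0.7
   vertex 1.9 0.2 4.1
   vertex 0.5 1.0 0.7
  endloop
 endfacet
 facet normal -0.134 -0.313 -0.940
  outer loop
   vertex 1.2 0.7 0.7
   vertex 0.5 1.0 0.7
   vertex 4.0 0.4 0.4
  endloop
 endfacet
 facet normal -0.119 -0.986 -0.121
  outer loop
   vertex 1.2 0.7 0.7
   vertex 4.0 0.4 0.4
   vertex 1.9 0.2 4.1
  endloop
 endfacet
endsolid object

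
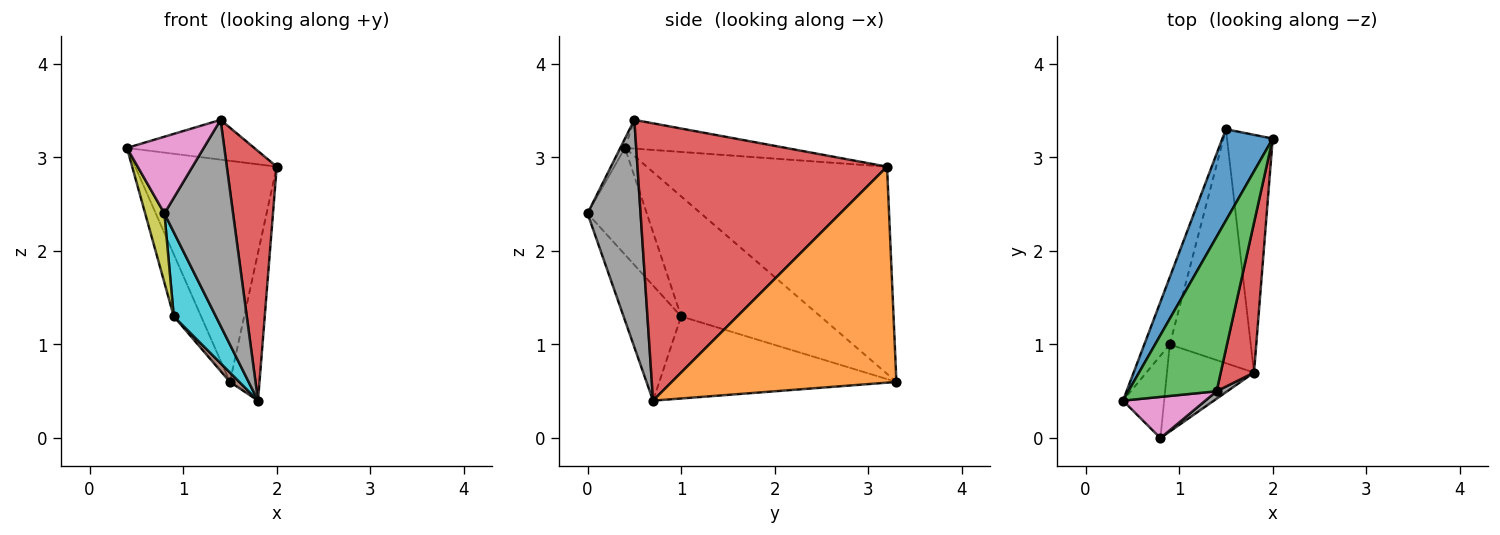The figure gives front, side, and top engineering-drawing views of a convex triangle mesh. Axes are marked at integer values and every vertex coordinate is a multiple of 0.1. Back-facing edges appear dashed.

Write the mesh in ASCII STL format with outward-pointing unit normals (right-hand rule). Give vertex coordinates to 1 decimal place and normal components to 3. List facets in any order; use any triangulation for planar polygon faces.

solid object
 facet normal -0.843 0.497 0.205
  outer loop
   vertex 1.5 3.3 0.6
   vertex 0.4 0.4 3.1
   vertex 2.0 3.2 2.9
  endloop
 endfacet
 facet normal 0.970 0.128 -0.205
  outer loop
   vertex 1.5 3.3 0.6
   vertex 2.0 3.2 2.9
   vertex 1.8 0.7 0.4
  endloop
 endfacet
 facet normal -0.301 0.238 0.924
  outer loop
   vertex 1.4 0.5 3.4
   vertex 2.0 3.2 2.9
   vertex 0.4 0.4 3.1
  endloop
 endfacet
 facet normal 0.974 -0.195 0.117
  outer loop
   vertex 1.4 0.5 3.4
   vertex 1.8 0.7 0.4
   vertex 2.0 3.2 2.9
  endloop
 endfacet
 facet normal -0.961 0.189 -0.204
  outer loop
   vertex 0.9 1.0 1.3
   vertex 0.4 0.4 3.1
   vertex 1.5 3.3 0.6
  endloop
 endfacet
 facet normal -0.711 -0.028 -0.702
  outer loop
   vertex 0.9 1.0 1.3
   vertex 1.5 3.3 0.6
   vertex 1.8 0.7 0.4
  endloop
 endfacet
 facet normal -0.054 -0.880 0.472
  outer loop
   vertex 0.8 0.0 2.4
   vertex 1.4 0.5 3.4
   vertex 0.4 0.4 3.1
  endloop
 endfacet
 facet normal 0.611 -0.791 0.029
  outer loop
   vertex 0.8 0.0 2.4
   vertex 1.8 0.7 0.4
   vertex 1.4 0.5 3.4
  endloop
 endfacet
 facet normal -0.893 -0.290 -0.345
  outer loop
   vertex 0.8 0.0 2.4
   vertex 0.4 0.4 3.1
   vertex 0.9 1.0 1.3
  endloop
 endfacet
 facet normal -0.689 -0.504 -0.521
  outer loop
   vertex 0.8 0.0 2.4
   vertex 0.9 1.0 1.3
   vertex 1.8 0.7 0.4
  endloop
 endfacet
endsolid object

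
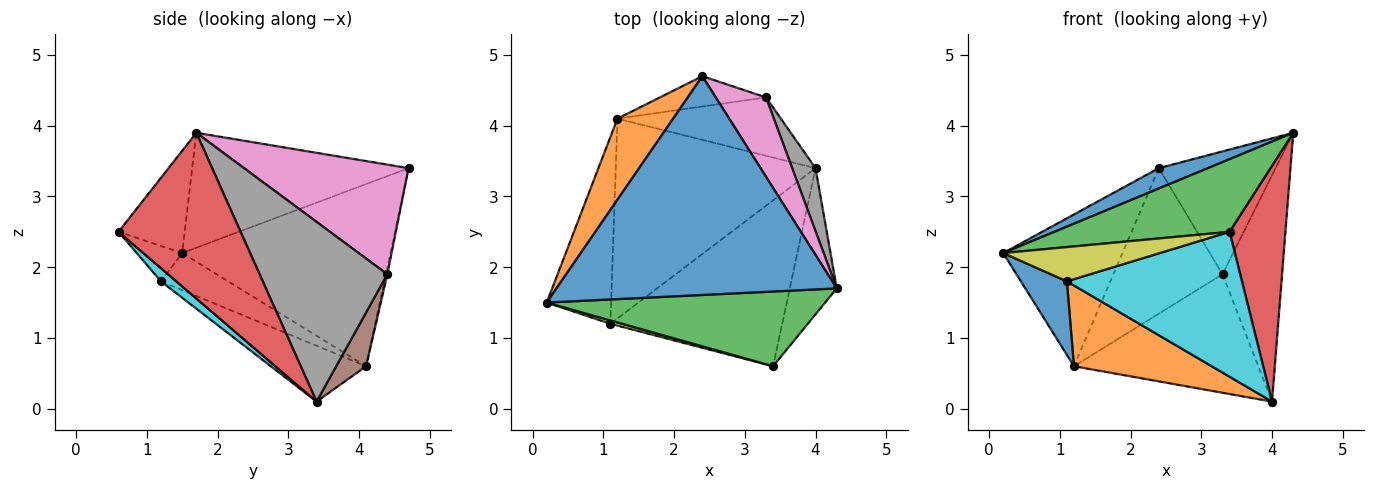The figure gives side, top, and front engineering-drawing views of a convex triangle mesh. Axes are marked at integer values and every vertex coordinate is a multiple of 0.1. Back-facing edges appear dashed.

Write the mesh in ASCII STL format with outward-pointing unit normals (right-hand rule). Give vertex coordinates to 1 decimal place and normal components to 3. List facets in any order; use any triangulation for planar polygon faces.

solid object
 facet normal -0.378 -0.086 0.922
  outer loop
   vertex 2.4 4.7 3.4
   vertex 0.2 1.5 2.2
   vertex 4.3 1.7 3.9
  endloop
 endfacet
 facet normal -0.839 0.480 0.256
  outer loop
   vertex 1.2 4.1 0.6
   vertex 0.2 1.5 2.2
   vertex 2.4 4.7 3.4
  endloop
 endfacet
 facet normal -0.255 -0.674 0.693
  outer loop
   vertex 3.4 0.6 2.5
   vertex 4.3 1.7 3.9
   vertex 0.2 1.5 2.2
  endloop
 endfacet
 facet normal 0.881 -0.403 -0.250
  outer loop
   vertex 3.4 0.6 2.5
   vertex 4.0 3.4 0.1
   vertex 4.3 1.7 3.9
  endloop
 endfacet
 facet normal -0.014 0.979 -0.204
  outer loop
   vertex 3.3 4.4 1.9
   vertex 1.2 4.1 0.6
   vertex 2.4 4.7 3.4
  endloop
 endfacet
 facet normal 0.144 0.888 -0.437
  outer loop
   vertex 3.3 4.4 1.9
   vertex 4.0 3.4 0.1
   vertex 1.2 4.1 0.6
  endloop
 endfacet
 facet normal 0.764 0.542 0.350
  outer loop
   vertex 3.3 4.4 1.9
   vertex 2.4 4.7 3.4
   vertex 4.3 1.7 3.9
  endloop
 endfacet
 facet normal 0.900 0.420 0.117
  outer loop
   vertex 3.3 4.4 1.9
   vertex 4.3 1.7 3.9
   vertex 4.0 3.4 0.1
  endloop
 endfacet
 facet normal -0.278 -0.956 0.093
  outer loop
   vertex 1.1 1.2 1.8
   vertex 3.4 0.6 2.5
   vertex 0.2 1.5 2.2
  endloop
 endfacet
 facet normal 0.057 -0.657 -0.752
  outer loop
   vertex 1.1 1.2 1.8
   vertex 4.0 3.4 0.1
   vertex 3.4 0.6 2.5
  endloop
 endfacet
 facet normal -0.472 -0.323 -0.820
  outer loop
   vertex 1.1 1.2 1.8
   vertex 0.2 1.5 2.2
   vertex 1.2 4.1 0.6
  endloop
 endfacet
 facet normal -0.251 -0.363 -0.897
  outer loop
   vertex 1.1 1.2 1.8
   vertex 1.2 4.1 0.6
   vertex 4.0 3.4 0.1
  endloop
 endfacet
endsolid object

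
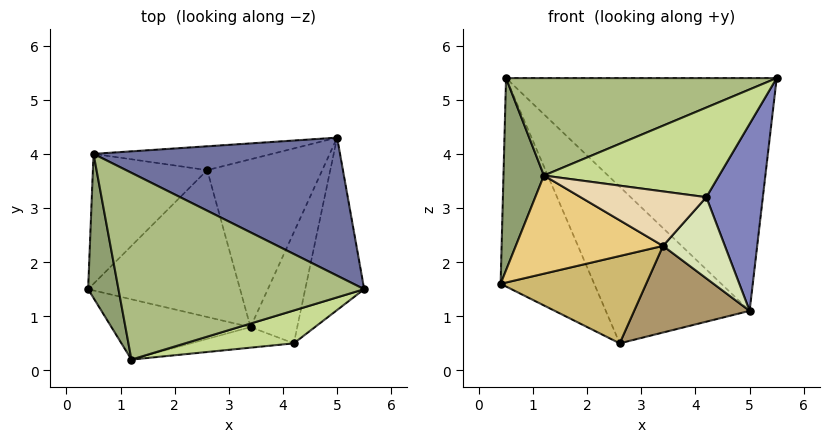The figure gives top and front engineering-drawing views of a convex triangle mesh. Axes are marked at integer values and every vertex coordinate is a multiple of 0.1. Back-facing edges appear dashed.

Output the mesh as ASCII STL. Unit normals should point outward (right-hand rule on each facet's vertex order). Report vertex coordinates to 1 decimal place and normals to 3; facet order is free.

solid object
 facet normal 0.395 0.790 0.469
  outer loop
   vertex 0.5 4.0 5.4
   vertex 5.5 1.5 5.4
   vertex 5.0 4.3 1.1
  endloop
 endfacet
 facet normal 0.864 -0.371 -0.342
  outer loop
   vertex 4.2 0.5 3.2
   vertex 5.0 4.3 1.1
   vertex 5.5 1.5 5.4
  endloop
 endfacet
 facet normal -0.744 0.567 -0.354
  outer loop
   vertex 2.6 3.7 0.5
   vertex 0.4 1.5 1.6
   vertex 0.5 4.0 5.4
  endloop
 endfacet
 facet normal -0.205 0.968 -0.147
  outer loop
   vertex 2.6 3.7 0.5
   vertex 0.5 4.0 5.4
   vertex 5.0 4.3 1.1
  endloop
 endfacet
 facet normal -0.942 -0.269 0.202
  outer loop
   vertex 1.2 0.2 3.6
   vertex 0.5 4.0 5.4
   vertex 0.4 1.5 1.6
  endloop
 endfacet
 facet normal -0.225 -0.451 0.864
  outer loop
   vertex 1.2 0.2 3.6
   vertex 5.5 1.5 5.4
   vertex 0.5 4.0 5.4
  endloop
 endfacet
 facet normal 0.138 -0.930 0.341
  outer loop
   vertex 1.2 0.2 3.6
   vertex 4.2 0.5 3.2
   vertex 5.5 1.5 5.4
  endloop
 endfacet
 facet normal 0.566 -0.487 -0.665
  outer loop
   vertex 3.4 0.8 2.3
   vertex 5.0 4.3 1.1
   vertex 4.2 0.5 3.2
  endloop
 endfacet
 facet normal 0.319 -0.435 -0.842
  outer loop
   vertex 3.4 0.8 2.3
   vertex 2.6 3.7 0.5
   vertex 5.0 4.3 1.1
  endloop
 endfacet
 facet normal 0.081 -0.509 -0.857
  outer loop
   vertex 3.4 0.8 2.3
   vertex 0.4 1.5 1.6
   vertex 2.6 3.7 0.5
  endloop
 endfacet
 facet normal -0.077 -0.850 -0.522
  outer loop
   vertex 3.4 0.8 2.3
   vertex 1.2 0.2 3.6
   vertex 0.4 1.5 1.6
  endloop
 endfacet
 facet normal 0.046 -0.935 -0.353
  outer loop
   vertex 3.4 0.8 2.3
   vertex 4.2 0.5 3.2
   vertex 1.2 0.2 3.6
  endloop
 endfacet
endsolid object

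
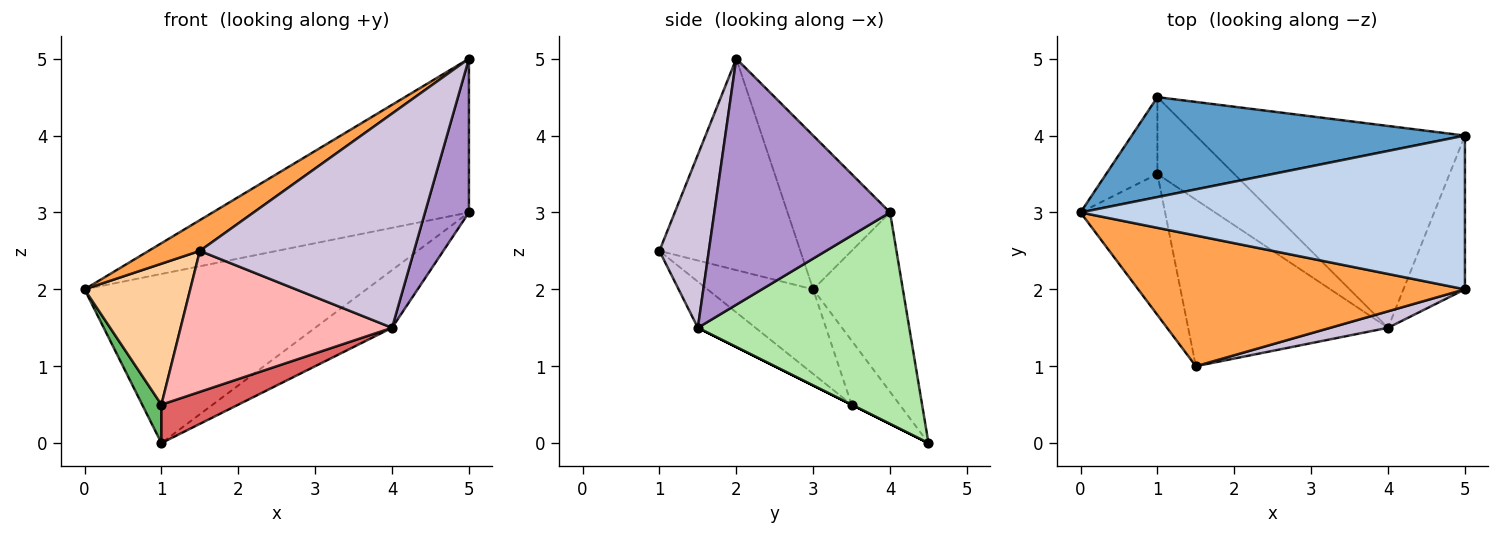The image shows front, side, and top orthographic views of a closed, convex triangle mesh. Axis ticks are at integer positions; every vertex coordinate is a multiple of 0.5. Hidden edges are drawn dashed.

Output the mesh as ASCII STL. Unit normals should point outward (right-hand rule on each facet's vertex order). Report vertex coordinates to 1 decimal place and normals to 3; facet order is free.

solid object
 facet normal -0.264 0.830 0.491
  outer loop
   vertex 1.0 4.5 0.0
   vertex 0.0 3.0 2.0
   vertex 5.0 4.0 3.0
  endloop
 endfacet
 facet normal -0.272 0.680 0.680
  outer loop
   vertex 5.0 2.0 5.0
   vertex 5.0 4.0 3.0
   vertex 0.0 3.0 2.0
  endloop
 endfacet
 facet normal -0.533 -0.194 0.824
  outer loop
   vertex 5.0 2.0 5.0
   vertex 0.0 3.0 2.0
   vertex 1.5 1.0 2.5
  endloop
 endfacet
 facet normal -0.577 -0.577 -0.577
  outer loop
   vertex 1.0 3.5 0.5
   vertex 1.5 1.0 2.5
   vertex 0.0 3.0 2.0
  endloop
 endfacet
 facet normal -0.745 -0.298 -0.596
  outer loop
   vertex 1.0 3.5 0.5
   vertex 0.0 3.0 2.0
   vertex 1.0 4.5 0.0
  endloop
 endfacet
 facet normal 0.603 0.219 -0.767
  outer loop
   vertex 4.0 1.5 1.5
   vertex 1.0 4.5 0.0
   vertex 5.0 4.0 3.0
  endloop
 endfacet
 facet normal 0.000 -0.447 -0.894
  outer loop
   vertex 4.0 1.5 1.5
   vertex 1.0 3.5 0.5
   vertex 1.0 4.5 0.0
  endloop
 endfacet
 facet normal -0.173 -0.636 -0.752
  outer loop
   vertex 4.0 1.5 1.5
   vertex 1.5 1.0 2.5
   vertex 1.0 3.5 0.5
  endloop
 endfacet
 facet normal 0.943 -0.236 -0.236
  outer loop
   vertex 4.0 1.5 1.5
   vertex 5.0 4.0 3.0
   vertex 5.0 2.0 5.0
  endloop
 endfacet
 facet normal 0.224 -0.972 0.075
  outer loop
   vertex 4.0 1.5 1.5
   vertex 5.0 2.0 5.0
   vertex 1.5 1.0 2.5
  endloop
 endfacet
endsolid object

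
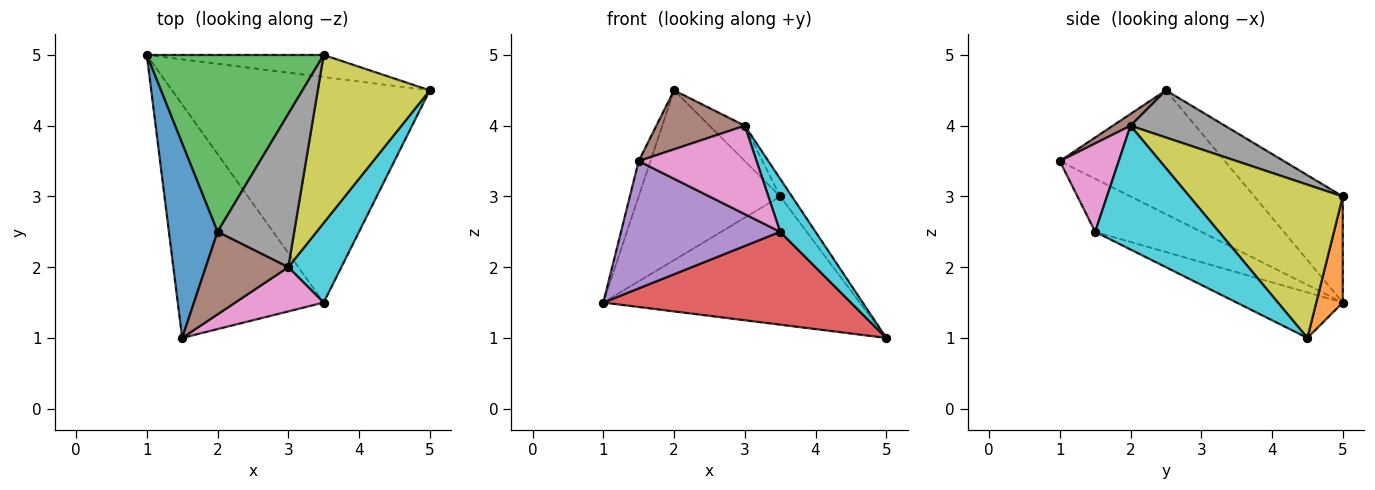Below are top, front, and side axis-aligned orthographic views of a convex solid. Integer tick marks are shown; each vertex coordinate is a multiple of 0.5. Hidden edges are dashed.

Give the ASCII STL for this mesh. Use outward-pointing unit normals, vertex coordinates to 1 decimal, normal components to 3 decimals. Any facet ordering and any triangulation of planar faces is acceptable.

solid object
 facet normal -0.929 0.066 0.365
  outer loop
   vertex 2.0 2.5 4.5
   vertex 1.0 5.0 1.5
   vertex 1.5 1.0 3.5
  endloop
 endfacet
 facet normal 0.101 0.980 -0.169
  outer loop
   vertex 3.5 5.0 3.0
   vertex 5.0 4.5 1.0
   vertex 1.0 5.0 1.5
  endloop
 endfacet
 facet normal -0.397 0.636 0.662
  outer loop
   vertex 3.5 5.0 3.0
   vertex 1.0 5.0 1.5
   vertex 2.0 2.5 4.5
  endloop
 endfacet
 facet normal -0.161 -0.376 -0.913
  outer loop
   vertex 3.5 1.5 2.5
   vertex 1.0 5.0 1.5
   vertex 5.0 4.5 1.0
  endloop
 endfacet
 facet normal -0.304 -0.456 -0.836
  outer loop
   vertex 3.5 1.5 2.5
   vertex 1.5 1.0 3.5
   vertex 1.0 5.0 1.5
  endloop
 endfacet
 facet normal 0.115 -0.577 0.808
  outer loop
   vertex 3.0 2.0 4.0
   vertex 2.0 2.5 4.5
   vertex 1.5 1.0 3.5
  endloop
 endfacet
 facet normal 0.408 -0.816 0.408
  outer loop
   vertex 3.0 2.0 4.0
   vertex 1.5 1.0 3.5
   vertex 3.5 1.5 2.5
  endloop
 endfacet
 facet normal 0.514 0.193 0.836
  outer loop
   vertex 3.0 2.0 4.0
   vertex 3.5 5.0 3.0
   vertex 2.0 2.5 4.5
  endloop
 endfacet
 facet normal 0.806 0.062 0.589
  outer loop
   vertex 3.0 2.0 4.0
   vertex 5.0 4.5 1.0
   vertex 3.5 5.0 3.0
  endloop
 endfacet
 facet normal 0.889 -0.254 0.381
  outer loop
   vertex 3.0 2.0 4.0
   vertex 3.5 1.5 2.5
   vertex 5.0 4.5 1.0
  endloop
 endfacet
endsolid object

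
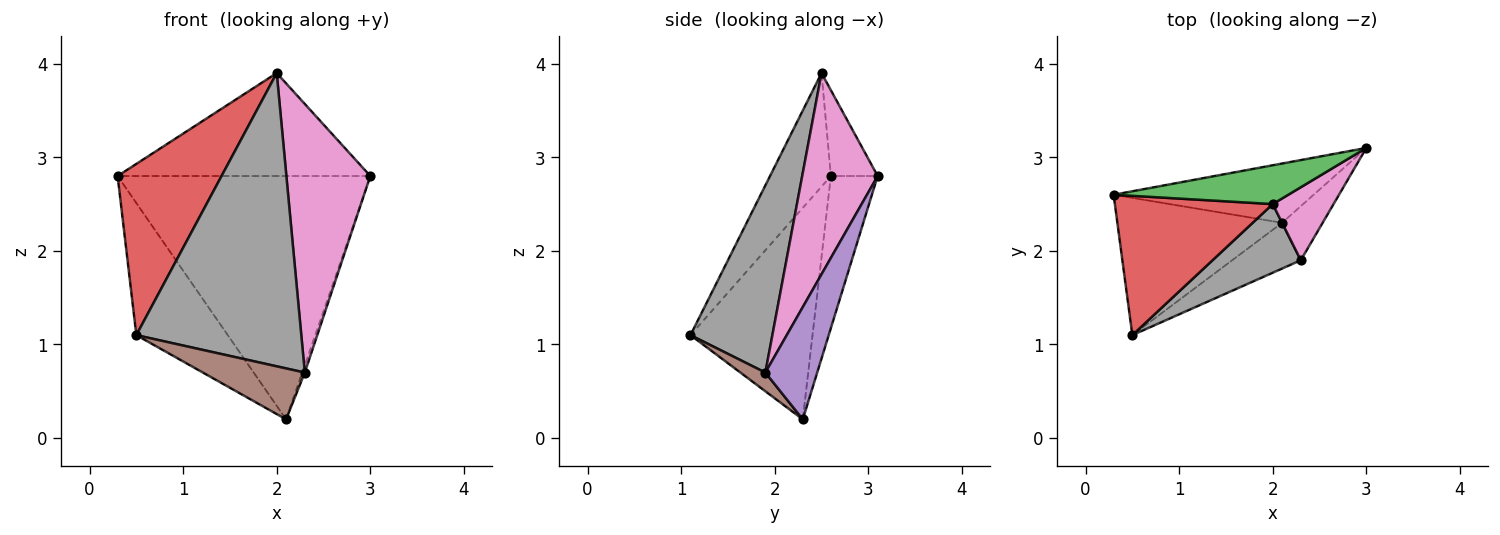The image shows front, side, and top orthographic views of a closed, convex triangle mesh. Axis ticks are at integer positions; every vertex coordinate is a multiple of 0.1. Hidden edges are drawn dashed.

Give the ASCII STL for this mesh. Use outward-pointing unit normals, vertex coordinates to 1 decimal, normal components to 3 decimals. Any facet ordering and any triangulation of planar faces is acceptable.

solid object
 facet normal -0.177 0.956 -0.233
  outer loop
   vertex 2.1 2.3 0.2
   vertex 0.3 2.6 2.8
   vertex 3.0 3.1 2.8
  endloop
 endfacet
 facet normal -0.679 0.509 -0.529
  outer loop
   vertex 2.1 2.3 0.2
   vertex 0.5 1.1 1.1
   vertex 0.3 2.6 2.8
  endloop
 endfacet
 facet normal -0.171 0.922 0.348
  outer loop
   vertex 2.0 2.5 3.9
   vertex 3.0 3.1 2.8
   vertex 0.3 2.6 2.8
  endloop
 endfacet
 facet normal -0.413 -0.706 0.575
  outer loop
   vertex 2.0 2.5 3.9
   vertex 0.3 2.6 2.8
   vertex 0.5 1.1 1.1
  endloop
 endfacet
 facet normal 0.940 0.046 -0.339
  outer loop
   vertex 2.3 1.9 0.7
   vertex 2.1 2.3 0.2
   vertex 3.0 3.1 2.8
  endloop
 endfacet
 facet normal 0.179 -0.732 -0.657
  outer loop
   vertex 2.3 1.9 0.7
   vertex 0.5 1.1 1.1
   vertex 2.1 2.3 0.2
  endloop
 endfacet
 facet normal 0.655 -0.729 0.198
  outer loop
   vertex 2.3 1.9 0.7
   vertex 3.0 3.1 2.8
   vertex 2.0 2.5 3.9
  endloop
 endfacet
 facet normal 0.435 -0.877 0.205
  outer loop
   vertex 2.3 1.9 0.7
   vertex 2.0 2.5 3.9
   vertex 0.5 1.1 1.1
  endloop
 endfacet
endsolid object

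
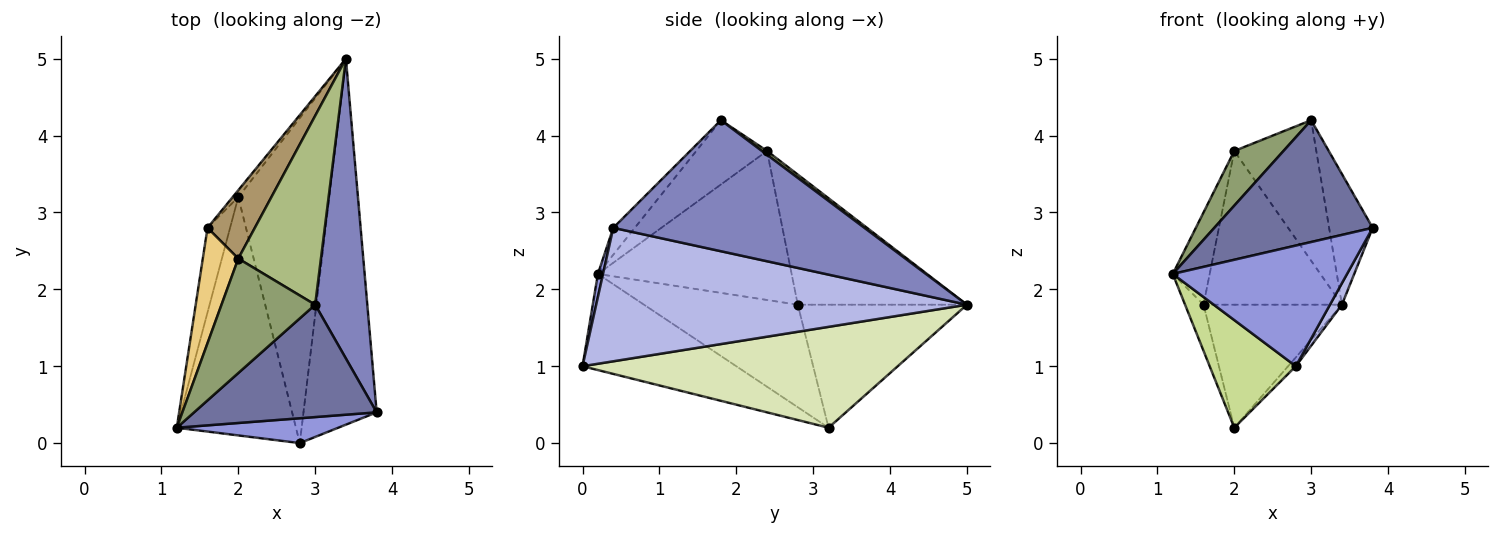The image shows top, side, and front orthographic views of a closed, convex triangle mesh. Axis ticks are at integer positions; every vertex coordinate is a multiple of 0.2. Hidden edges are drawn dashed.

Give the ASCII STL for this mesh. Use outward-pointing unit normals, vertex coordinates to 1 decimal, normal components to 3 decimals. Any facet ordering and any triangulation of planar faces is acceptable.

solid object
 facet normal -0.099 -0.731 0.675
  outer loop
   vertex 3.0 1.8 4.2
   vertex 1.2 0.2 2.2
   vertex 3.8 0.4 2.8
  endloop
 endfacet
 facet normal 0.917 0.159 0.365
  outer loop
   vertex 3.0 1.8 4.2
   vertex 3.8 0.4 2.8
   vertex 3.4 5.0 1.8
  endloop
 endfacet
 facet normal 0.029 -0.979 0.202
  outer loop
   vertex 2.8 0.0 1.0
   vertex 3.8 0.4 2.8
   vertex 1.2 0.2 2.2
  endloop
 endfacet
 facet normal 0.876 -0.028 -0.481
  outer loop
   vertex 2.8 0.0 1.0
   vertex 3.4 5.0 1.8
   vertex 3.8 0.4 2.8
  endloop
 endfacet
 facet normal -0.527 -0.366 0.767
  outer loop
   vertex 2.0 2.4 3.8
   vertex 1.2 0.2 2.2
   vertex 3.0 1.8 4.2
  endloop
 endfacet
 facet normal 0.037 0.597 0.802
  outer loop
   vertex 2.0 2.4 3.8
   vertex 3.0 1.8 4.2
   vertex 3.4 5.0 1.8
  endloop
 endfacet
 facet normal -0.592 -0.332 -0.734
  outer loop
   vertex 2.0 3.2 0.2
   vertex 2.8 0.0 1.0
   vertex 1.2 0.2 2.2
  endloop
 endfacet
 facet normal 0.742 0.018 -0.670
  outer loop
   vertex 2.0 3.2 0.2
   vertex 3.4 5.0 1.8
   vertex 2.8 0.0 1.0
  endloop
 endfacet
 facet normal -0.745 0.610 0.271
  outer loop
   vertex 1.6 2.8 1.8
   vertex 2.0 2.4 3.8
   vertex 3.4 5.0 1.8
  endloop
 endfacet
 facet normal -0.773 0.633 -0.035
  outer loop
   vertex 1.6 2.8 1.8
   vertex 3.4 5.0 1.8
   vertex 2.0 3.2 0.2
  endloop
 endfacet
 facet normal -0.957 0.182 0.228
  outer loop
   vertex 1.6 2.8 1.8
   vertex 1.2 0.2 2.2
   vertex 2.0 2.4 3.8
  endloop
 endfacet
 facet normal -0.970 0.116 -0.213
  outer loop
   vertex 1.6 2.8 1.8
   vertex 2.0 3.2 0.2
   vertex 1.2 0.2 2.2
  endloop
 endfacet
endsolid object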